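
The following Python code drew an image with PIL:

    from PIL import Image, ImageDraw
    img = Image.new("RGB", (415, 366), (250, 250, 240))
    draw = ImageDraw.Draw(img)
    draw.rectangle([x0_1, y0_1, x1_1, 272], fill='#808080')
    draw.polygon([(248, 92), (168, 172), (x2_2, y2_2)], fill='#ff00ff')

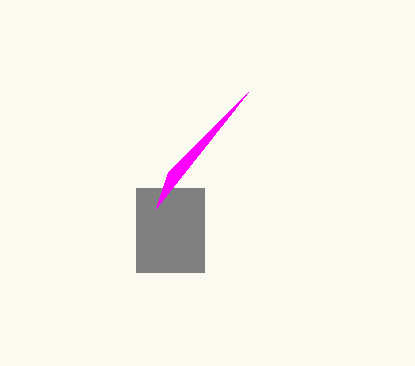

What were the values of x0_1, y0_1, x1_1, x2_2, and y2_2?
x0_1 = 136, y0_1 = 188, x1_1 = 204, x2_2 = 156, y2_2 = 208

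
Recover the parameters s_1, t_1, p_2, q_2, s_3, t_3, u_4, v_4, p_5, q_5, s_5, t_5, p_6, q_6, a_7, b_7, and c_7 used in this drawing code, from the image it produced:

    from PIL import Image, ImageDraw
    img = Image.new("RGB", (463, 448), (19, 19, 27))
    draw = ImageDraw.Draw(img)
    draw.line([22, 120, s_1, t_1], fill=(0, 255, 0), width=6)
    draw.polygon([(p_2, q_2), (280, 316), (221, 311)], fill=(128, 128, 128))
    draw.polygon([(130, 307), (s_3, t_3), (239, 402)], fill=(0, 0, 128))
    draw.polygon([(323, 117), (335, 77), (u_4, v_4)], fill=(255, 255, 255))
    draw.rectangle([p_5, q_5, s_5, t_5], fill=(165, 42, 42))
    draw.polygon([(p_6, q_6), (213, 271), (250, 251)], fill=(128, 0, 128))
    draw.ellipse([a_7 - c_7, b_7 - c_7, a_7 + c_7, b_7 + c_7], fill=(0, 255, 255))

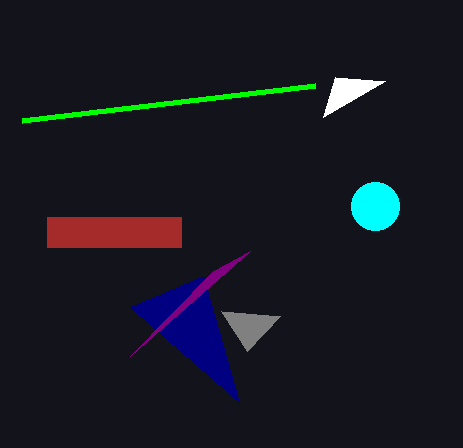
s_1 = 315, t_1 = 85, p_2 = 247, q_2 = 351, s_3 = 203, t_3 = 276, u_4 = 385, v_4 = 81, p_5 = 47, q_5 = 217, s_5 = 181, t_5 = 247, p_6 = 130, q_6 = 356, a_7 = 375, b_7 = 206, c_7 = 24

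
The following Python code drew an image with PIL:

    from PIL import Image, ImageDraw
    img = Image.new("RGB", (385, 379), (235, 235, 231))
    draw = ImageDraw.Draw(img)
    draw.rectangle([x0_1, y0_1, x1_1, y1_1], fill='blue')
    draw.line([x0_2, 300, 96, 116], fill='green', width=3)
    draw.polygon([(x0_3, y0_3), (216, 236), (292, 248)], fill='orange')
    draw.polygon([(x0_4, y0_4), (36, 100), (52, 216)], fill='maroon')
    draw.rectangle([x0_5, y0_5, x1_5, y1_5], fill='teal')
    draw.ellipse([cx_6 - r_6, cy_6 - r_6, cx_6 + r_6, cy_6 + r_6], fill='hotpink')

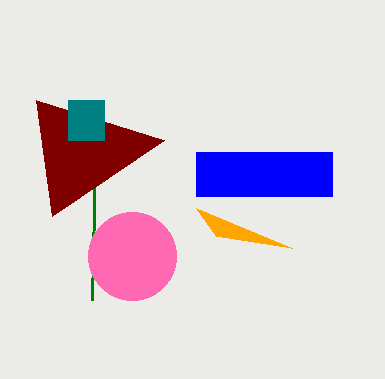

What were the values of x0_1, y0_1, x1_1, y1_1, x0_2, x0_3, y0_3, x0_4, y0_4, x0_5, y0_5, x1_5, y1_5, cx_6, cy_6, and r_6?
x0_1 = 196, y0_1 = 152, x1_1 = 332, y1_1 = 196, x0_2 = 92, x0_3 = 196, y0_3 = 208, x0_4 = 164, y0_4 = 140, x0_5 = 68, y0_5 = 100, x1_5 = 104, y1_5 = 140, cx_6 = 132, cy_6 = 256, r_6 = 44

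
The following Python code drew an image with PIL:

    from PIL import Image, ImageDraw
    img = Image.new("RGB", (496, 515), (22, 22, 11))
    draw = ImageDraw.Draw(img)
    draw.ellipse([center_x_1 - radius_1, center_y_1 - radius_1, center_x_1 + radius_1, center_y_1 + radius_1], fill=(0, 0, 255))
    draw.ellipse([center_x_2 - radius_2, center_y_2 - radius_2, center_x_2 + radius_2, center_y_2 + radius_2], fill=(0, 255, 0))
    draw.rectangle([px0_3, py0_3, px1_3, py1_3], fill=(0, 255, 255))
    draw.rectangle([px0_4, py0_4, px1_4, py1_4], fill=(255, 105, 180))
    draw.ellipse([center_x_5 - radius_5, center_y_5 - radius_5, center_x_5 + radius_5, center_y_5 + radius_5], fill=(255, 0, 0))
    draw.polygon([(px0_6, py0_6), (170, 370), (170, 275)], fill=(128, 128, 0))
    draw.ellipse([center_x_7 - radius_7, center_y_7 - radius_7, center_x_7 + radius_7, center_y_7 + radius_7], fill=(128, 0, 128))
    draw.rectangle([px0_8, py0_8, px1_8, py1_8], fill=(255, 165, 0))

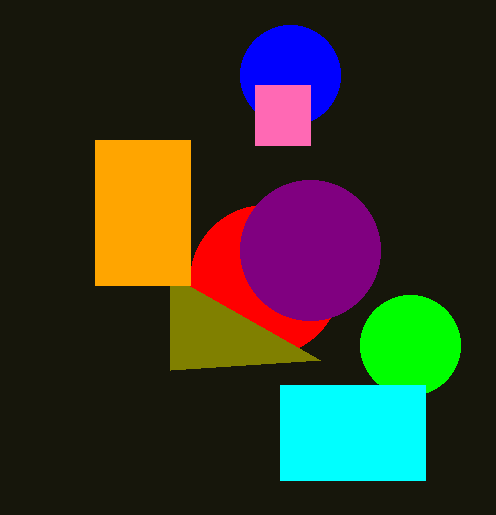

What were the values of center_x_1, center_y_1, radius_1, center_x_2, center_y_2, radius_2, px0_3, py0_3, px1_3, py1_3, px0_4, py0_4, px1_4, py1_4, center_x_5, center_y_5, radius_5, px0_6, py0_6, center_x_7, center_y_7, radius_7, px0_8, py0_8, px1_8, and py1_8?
center_x_1 = 290
center_y_1 = 75
radius_1 = 50
center_x_2 = 410
center_y_2 = 345
radius_2 = 50
px0_3 = 280
py0_3 = 385
px1_3 = 425
py1_3 = 480
px0_4 = 255
py0_4 = 85
px1_4 = 310
py1_4 = 145
center_x_5 = 265
center_y_5 = 280
radius_5 = 75
px0_6 = 320
py0_6 = 360
center_x_7 = 310
center_y_7 = 250
radius_7 = 70
px0_8 = 95
py0_8 = 140
px1_8 = 190
py1_8 = 285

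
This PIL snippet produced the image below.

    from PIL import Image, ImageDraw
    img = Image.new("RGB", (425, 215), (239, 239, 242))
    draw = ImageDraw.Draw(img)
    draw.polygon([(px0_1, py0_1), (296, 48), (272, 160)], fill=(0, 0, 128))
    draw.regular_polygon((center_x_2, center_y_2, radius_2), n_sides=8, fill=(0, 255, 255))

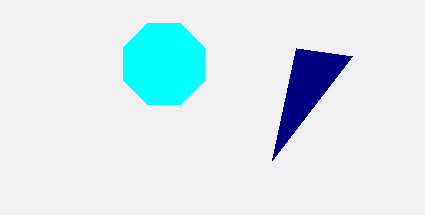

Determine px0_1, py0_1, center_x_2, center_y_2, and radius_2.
px0_1 = 352, py0_1 = 56, center_x_2 = 164, center_y_2 = 64, radius_2 = 44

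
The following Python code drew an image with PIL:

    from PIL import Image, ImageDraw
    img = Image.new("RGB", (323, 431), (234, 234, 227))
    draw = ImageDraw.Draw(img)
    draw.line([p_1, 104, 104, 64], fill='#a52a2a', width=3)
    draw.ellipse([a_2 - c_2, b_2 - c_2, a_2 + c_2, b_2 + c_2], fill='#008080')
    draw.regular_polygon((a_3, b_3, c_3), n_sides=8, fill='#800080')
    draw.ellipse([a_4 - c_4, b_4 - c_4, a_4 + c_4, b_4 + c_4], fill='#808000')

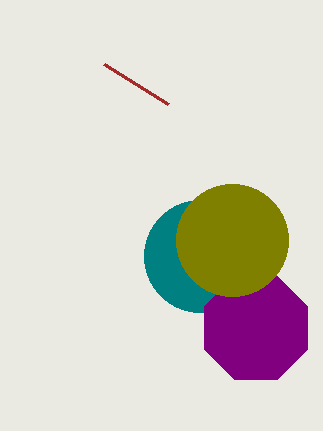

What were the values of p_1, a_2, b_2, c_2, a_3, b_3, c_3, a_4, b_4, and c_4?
p_1 = 168
a_2 = 200
b_2 = 256
c_2 = 56
a_3 = 256
b_3 = 328
c_3 = 56
a_4 = 232
b_4 = 240
c_4 = 56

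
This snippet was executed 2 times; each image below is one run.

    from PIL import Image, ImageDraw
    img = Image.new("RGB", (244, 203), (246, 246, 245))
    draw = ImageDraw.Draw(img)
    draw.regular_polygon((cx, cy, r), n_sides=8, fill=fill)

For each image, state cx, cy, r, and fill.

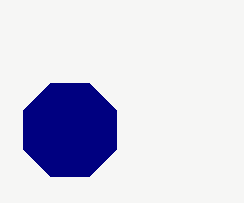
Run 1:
cx = 70
cy = 130
r = 50
fill = 'navy'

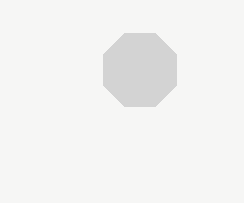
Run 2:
cx = 140, cy = 70, r = 40, fill = 'lightgray'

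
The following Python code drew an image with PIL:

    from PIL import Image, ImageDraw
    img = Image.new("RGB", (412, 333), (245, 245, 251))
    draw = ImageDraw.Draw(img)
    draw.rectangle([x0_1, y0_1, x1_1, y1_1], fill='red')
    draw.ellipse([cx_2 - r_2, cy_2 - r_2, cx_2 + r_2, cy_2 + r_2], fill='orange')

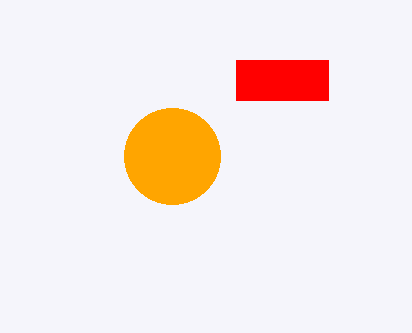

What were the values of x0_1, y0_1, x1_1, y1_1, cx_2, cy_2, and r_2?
x0_1 = 236, y0_1 = 60, x1_1 = 328, y1_1 = 100, cx_2 = 172, cy_2 = 156, r_2 = 48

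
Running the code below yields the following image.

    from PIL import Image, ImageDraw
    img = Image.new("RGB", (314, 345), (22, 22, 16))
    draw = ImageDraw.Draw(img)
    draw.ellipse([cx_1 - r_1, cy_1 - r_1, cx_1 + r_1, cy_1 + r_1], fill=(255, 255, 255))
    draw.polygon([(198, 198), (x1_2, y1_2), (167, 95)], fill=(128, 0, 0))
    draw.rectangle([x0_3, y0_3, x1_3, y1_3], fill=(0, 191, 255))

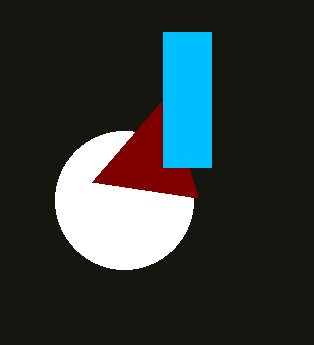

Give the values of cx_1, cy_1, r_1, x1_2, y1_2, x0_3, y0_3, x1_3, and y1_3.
cx_1 = 124; cy_1 = 200; r_1 = 69; x1_2 = 92; y1_2 = 182; x0_3 = 163; y0_3 = 32; x1_3 = 211; y1_3 = 167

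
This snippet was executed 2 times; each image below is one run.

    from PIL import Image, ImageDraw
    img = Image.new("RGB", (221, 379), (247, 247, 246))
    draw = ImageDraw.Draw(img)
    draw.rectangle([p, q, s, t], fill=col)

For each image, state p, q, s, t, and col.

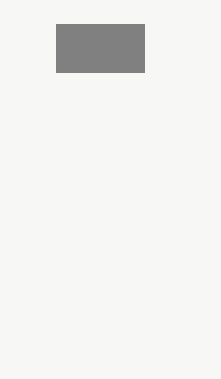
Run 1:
p = 56
q = 24
s = 144
t = 72
col = 'gray'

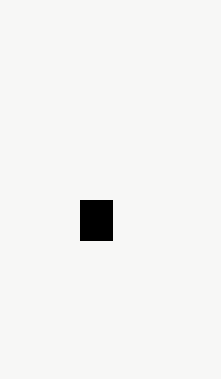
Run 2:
p = 80, q = 200, s = 112, t = 240, col = 'black'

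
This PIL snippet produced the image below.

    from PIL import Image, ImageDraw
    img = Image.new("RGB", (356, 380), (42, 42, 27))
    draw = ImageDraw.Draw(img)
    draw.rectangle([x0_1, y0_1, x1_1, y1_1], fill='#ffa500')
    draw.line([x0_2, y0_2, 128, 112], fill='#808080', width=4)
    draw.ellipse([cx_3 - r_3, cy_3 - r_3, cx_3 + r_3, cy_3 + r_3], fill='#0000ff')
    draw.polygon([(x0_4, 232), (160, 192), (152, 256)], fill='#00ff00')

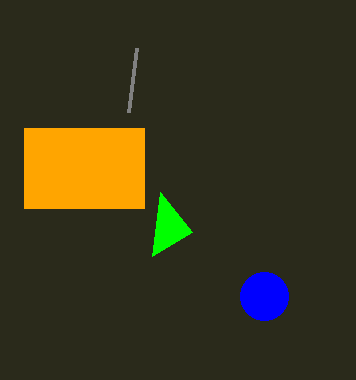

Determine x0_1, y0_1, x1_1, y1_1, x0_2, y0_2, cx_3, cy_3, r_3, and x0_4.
x0_1 = 24
y0_1 = 128
x1_1 = 144
y1_1 = 208
x0_2 = 136
y0_2 = 48
cx_3 = 264
cy_3 = 296
r_3 = 24
x0_4 = 192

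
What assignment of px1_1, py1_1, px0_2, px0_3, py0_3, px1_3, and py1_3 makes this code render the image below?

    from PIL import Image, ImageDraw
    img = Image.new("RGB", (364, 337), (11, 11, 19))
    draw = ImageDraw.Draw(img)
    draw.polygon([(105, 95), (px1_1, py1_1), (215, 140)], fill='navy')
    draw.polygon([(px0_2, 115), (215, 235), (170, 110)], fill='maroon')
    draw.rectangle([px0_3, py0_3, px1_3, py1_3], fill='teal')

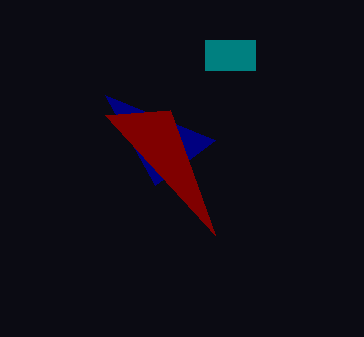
px1_1 = 155; py1_1 = 185; px0_2 = 105; px0_3 = 205; py0_3 = 40; px1_3 = 255; py1_3 = 70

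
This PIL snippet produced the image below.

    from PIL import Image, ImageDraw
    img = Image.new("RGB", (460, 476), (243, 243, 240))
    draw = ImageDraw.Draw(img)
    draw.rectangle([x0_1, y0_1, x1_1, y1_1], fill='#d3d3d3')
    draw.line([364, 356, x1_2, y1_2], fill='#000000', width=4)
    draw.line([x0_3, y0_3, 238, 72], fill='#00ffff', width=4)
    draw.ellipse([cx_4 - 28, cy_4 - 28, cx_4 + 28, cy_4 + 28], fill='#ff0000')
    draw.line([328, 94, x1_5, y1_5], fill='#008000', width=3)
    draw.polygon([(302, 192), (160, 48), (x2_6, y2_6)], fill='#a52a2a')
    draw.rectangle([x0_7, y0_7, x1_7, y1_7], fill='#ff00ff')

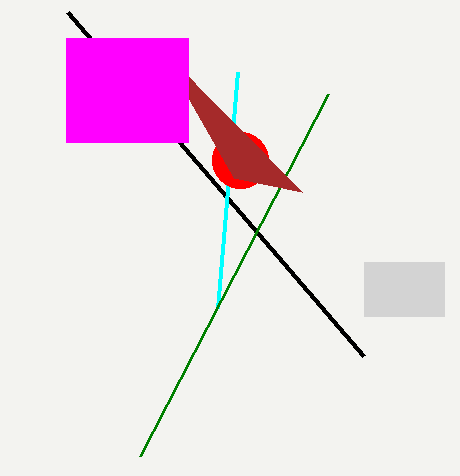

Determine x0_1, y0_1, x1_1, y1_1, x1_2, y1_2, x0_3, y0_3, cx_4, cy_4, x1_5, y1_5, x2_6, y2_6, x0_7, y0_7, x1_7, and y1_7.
x0_1 = 364, y0_1 = 262, x1_1 = 444, y1_1 = 316, x1_2 = 68, y1_2 = 12, x0_3 = 218, y0_3 = 308, cx_4 = 240, cy_4 = 160, x1_5 = 140, y1_5 = 456, x2_6 = 234, y2_6 = 178, x0_7 = 66, y0_7 = 38, x1_7 = 188, y1_7 = 142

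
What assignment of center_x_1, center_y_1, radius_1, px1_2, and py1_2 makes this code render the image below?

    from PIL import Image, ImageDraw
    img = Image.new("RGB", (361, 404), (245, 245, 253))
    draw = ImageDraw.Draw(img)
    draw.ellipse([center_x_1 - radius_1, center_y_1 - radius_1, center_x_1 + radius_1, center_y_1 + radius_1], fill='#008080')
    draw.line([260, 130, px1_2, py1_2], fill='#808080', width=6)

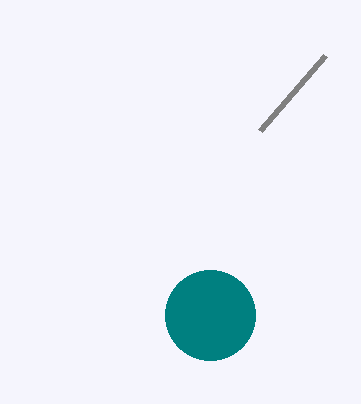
center_x_1 = 210; center_y_1 = 315; radius_1 = 45; px1_2 = 325; py1_2 = 55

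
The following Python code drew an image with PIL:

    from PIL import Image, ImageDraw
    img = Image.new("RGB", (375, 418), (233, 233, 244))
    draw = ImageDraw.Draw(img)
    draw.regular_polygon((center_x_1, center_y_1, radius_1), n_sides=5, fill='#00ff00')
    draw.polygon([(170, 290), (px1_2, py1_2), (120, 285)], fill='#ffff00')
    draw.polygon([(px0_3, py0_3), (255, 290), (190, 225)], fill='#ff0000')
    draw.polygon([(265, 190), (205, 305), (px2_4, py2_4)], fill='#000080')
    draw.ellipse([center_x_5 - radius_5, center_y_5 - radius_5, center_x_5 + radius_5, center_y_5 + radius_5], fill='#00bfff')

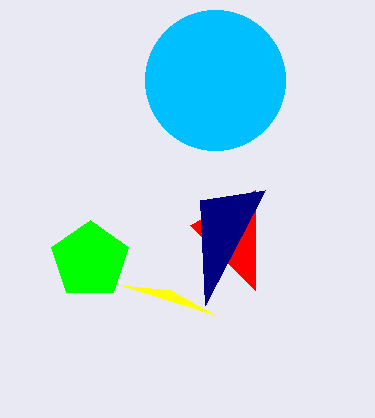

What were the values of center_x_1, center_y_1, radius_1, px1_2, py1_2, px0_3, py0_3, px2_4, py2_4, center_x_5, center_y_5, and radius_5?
center_x_1 = 90
center_y_1 = 260
radius_1 = 40
px1_2 = 215
py1_2 = 315
px0_3 = 255
py0_3 = 190
px2_4 = 200
py2_4 = 200
center_x_5 = 215
center_y_5 = 80
radius_5 = 70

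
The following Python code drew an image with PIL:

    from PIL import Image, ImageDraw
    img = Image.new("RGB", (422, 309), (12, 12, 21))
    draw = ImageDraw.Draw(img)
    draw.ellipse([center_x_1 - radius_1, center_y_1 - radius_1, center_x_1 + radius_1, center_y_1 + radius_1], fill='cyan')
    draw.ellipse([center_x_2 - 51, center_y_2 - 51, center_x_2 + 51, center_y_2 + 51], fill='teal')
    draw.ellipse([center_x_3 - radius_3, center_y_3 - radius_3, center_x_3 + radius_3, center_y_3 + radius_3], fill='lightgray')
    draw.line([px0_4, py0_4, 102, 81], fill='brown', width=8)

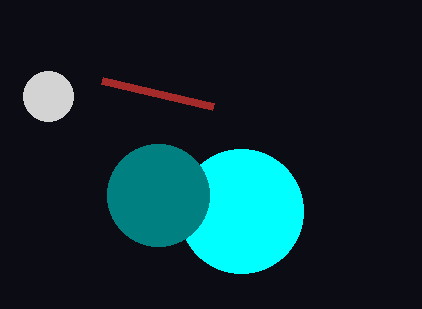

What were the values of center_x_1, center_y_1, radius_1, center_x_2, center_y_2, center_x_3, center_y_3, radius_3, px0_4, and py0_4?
center_x_1 = 241, center_y_1 = 211, radius_1 = 62, center_x_2 = 158, center_y_2 = 195, center_x_3 = 48, center_y_3 = 96, radius_3 = 25, px0_4 = 213, py0_4 = 107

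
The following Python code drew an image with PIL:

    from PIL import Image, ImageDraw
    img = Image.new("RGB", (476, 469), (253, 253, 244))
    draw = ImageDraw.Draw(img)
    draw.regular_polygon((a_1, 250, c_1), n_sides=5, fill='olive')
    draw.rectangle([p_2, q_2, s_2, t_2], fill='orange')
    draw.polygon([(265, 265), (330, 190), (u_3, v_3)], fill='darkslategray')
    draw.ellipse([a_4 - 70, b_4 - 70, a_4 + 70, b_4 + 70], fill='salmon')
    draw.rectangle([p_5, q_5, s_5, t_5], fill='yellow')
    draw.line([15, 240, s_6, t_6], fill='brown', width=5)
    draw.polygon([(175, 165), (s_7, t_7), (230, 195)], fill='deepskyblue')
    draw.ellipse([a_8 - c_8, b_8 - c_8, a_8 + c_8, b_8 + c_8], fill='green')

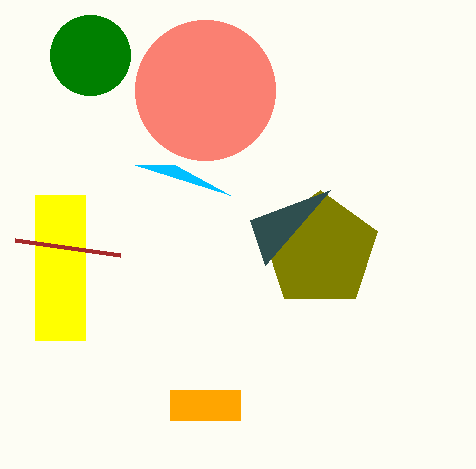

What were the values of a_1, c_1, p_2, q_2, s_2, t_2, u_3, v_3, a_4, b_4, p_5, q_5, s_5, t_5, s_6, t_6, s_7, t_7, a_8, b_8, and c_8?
a_1 = 320, c_1 = 60, p_2 = 170, q_2 = 390, s_2 = 240, t_2 = 420, u_3 = 250, v_3 = 220, a_4 = 205, b_4 = 90, p_5 = 35, q_5 = 195, s_5 = 85, t_5 = 340, s_6 = 120, t_6 = 255, s_7 = 135, t_7 = 165, a_8 = 90, b_8 = 55, c_8 = 40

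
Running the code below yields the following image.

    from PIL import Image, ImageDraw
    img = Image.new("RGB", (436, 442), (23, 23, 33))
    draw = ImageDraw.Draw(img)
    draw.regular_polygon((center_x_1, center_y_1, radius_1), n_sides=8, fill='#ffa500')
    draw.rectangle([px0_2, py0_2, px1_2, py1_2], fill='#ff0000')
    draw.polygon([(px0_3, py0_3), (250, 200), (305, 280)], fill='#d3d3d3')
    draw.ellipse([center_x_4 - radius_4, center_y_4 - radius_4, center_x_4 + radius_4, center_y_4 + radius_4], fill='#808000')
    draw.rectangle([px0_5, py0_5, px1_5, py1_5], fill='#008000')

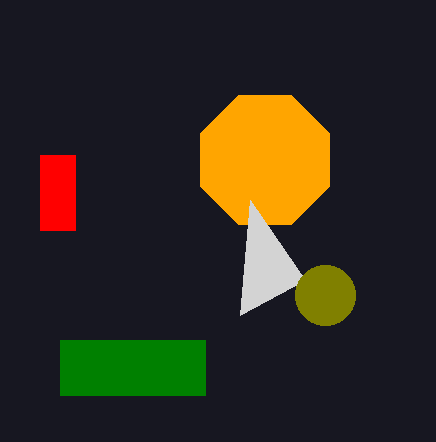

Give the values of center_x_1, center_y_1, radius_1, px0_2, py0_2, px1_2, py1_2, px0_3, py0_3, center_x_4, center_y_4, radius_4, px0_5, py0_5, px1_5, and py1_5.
center_x_1 = 265
center_y_1 = 160
radius_1 = 70
px0_2 = 40
py0_2 = 155
px1_2 = 75
py1_2 = 230
px0_3 = 240
py0_3 = 315
center_x_4 = 325
center_y_4 = 295
radius_4 = 30
px0_5 = 60
py0_5 = 340
px1_5 = 205
py1_5 = 395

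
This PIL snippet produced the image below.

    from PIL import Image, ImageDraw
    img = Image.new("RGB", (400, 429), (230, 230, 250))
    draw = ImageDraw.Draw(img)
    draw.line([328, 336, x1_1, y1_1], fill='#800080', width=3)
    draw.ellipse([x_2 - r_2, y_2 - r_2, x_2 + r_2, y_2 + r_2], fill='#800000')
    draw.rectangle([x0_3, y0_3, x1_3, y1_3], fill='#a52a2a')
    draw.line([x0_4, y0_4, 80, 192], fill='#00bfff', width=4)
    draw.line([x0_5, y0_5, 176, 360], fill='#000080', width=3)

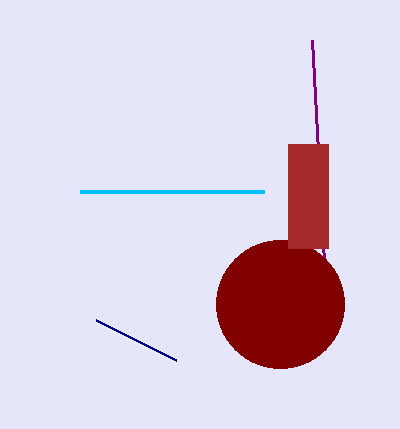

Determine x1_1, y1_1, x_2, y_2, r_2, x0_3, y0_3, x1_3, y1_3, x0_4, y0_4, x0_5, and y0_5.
x1_1 = 312
y1_1 = 40
x_2 = 280
y_2 = 304
r_2 = 64
x0_3 = 288
y0_3 = 144
x1_3 = 328
y1_3 = 248
x0_4 = 264
y0_4 = 192
x0_5 = 96
y0_5 = 320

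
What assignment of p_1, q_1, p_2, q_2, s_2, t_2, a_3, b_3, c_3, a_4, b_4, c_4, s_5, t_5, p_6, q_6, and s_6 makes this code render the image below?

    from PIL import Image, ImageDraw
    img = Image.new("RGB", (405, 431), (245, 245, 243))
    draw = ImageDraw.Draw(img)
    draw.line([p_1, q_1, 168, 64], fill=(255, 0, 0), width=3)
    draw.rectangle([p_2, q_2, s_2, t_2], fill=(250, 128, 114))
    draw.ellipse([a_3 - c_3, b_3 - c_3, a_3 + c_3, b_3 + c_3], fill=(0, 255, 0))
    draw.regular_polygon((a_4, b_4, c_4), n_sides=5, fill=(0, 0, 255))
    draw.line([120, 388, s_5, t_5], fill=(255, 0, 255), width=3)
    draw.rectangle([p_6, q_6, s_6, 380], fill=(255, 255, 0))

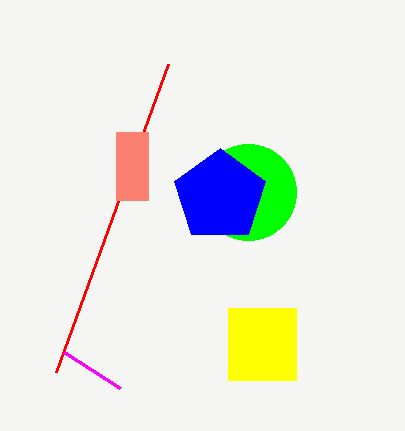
p_1 = 56
q_1 = 372
p_2 = 116
q_2 = 132
s_2 = 148
t_2 = 200
a_3 = 248
b_3 = 192
c_3 = 48
a_4 = 220
b_4 = 196
c_4 = 48
s_5 = 64
t_5 = 352
p_6 = 228
q_6 = 308
s_6 = 296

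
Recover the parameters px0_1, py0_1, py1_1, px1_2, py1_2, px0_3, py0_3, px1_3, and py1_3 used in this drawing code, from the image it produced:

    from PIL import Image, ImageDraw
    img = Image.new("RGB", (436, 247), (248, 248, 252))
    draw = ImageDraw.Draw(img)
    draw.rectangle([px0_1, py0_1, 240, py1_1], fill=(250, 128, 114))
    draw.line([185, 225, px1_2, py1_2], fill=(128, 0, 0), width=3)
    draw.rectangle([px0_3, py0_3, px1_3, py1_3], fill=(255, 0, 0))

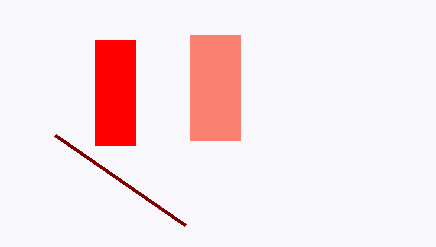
px0_1 = 190, py0_1 = 35, py1_1 = 140, px1_2 = 55, py1_2 = 135, px0_3 = 95, py0_3 = 40, px1_3 = 135, py1_3 = 145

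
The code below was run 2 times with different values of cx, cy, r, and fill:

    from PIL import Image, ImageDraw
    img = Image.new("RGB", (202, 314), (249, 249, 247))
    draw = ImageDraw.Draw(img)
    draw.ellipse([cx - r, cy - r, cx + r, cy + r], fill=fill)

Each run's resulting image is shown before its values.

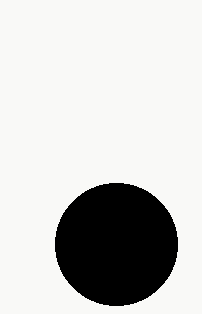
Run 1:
cx = 116, cy = 244, r = 61, fill = 'black'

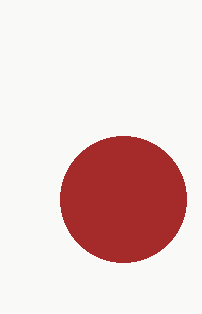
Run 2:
cx = 123
cy = 199
r = 63
fill = 'brown'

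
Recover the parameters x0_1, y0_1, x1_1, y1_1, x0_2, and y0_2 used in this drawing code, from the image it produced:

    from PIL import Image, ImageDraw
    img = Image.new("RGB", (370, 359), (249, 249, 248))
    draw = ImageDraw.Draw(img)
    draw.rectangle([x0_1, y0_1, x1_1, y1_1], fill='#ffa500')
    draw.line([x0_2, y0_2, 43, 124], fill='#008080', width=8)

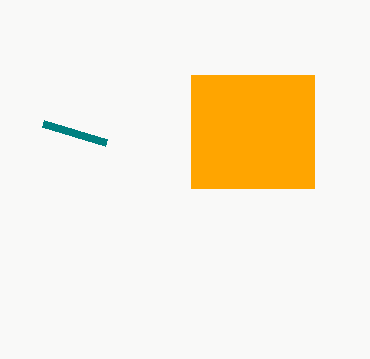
x0_1 = 191
y0_1 = 75
x1_1 = 314
y1_1 = 188
x0_2 = 106
y0_2 = 143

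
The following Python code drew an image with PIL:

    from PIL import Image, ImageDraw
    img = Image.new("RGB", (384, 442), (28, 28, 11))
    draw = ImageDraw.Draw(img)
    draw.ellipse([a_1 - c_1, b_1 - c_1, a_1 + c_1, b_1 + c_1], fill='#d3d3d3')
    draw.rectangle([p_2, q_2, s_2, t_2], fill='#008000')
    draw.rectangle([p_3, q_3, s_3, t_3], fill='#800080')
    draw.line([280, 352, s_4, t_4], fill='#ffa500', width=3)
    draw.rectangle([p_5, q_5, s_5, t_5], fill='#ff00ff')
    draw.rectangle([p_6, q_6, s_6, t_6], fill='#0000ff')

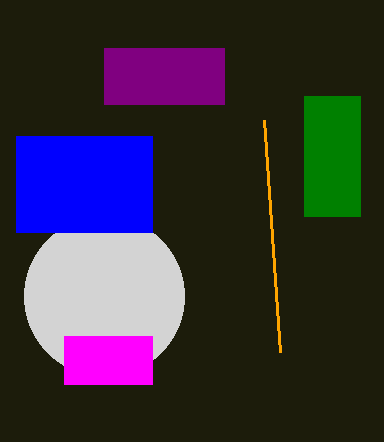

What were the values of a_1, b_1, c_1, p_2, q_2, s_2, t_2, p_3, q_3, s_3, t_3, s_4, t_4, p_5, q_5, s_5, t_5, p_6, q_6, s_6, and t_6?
a_1 = 104
b_1 = 296
c_1 = 80
p_2 = 304
q_2 = 96
s_2 = 360
t_2 = 216
p_3 = 104
q_3 = 48
s_3 = 224
t_3 = 104
s_4 = 264
t_4 = 120
p_5 = 64
q_5 = 336
s_5 = 152
t_5 = 384
p_6 = 16
q_6 = 136
s_6 = 152
t_6 = 232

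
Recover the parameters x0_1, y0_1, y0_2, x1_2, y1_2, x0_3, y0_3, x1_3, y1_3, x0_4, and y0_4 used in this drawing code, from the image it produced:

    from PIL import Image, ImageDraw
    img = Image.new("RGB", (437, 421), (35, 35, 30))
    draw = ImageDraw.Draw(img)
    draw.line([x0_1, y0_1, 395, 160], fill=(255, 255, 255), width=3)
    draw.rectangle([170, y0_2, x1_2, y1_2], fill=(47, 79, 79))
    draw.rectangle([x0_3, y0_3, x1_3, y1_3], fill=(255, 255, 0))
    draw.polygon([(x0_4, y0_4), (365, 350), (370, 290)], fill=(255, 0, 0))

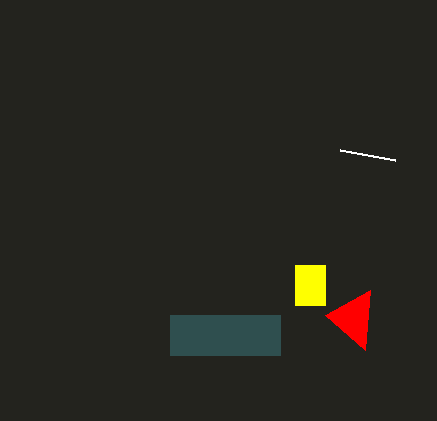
x0_1 = 340, y0_1 = 150, y0_2 = 315, x1_2 = 280, y1_2 = 355, x0_3 = 295, y0_3 = 265, x1_3 = 325, y1_3 = 305, x0_4 = 325, y0_4 = 315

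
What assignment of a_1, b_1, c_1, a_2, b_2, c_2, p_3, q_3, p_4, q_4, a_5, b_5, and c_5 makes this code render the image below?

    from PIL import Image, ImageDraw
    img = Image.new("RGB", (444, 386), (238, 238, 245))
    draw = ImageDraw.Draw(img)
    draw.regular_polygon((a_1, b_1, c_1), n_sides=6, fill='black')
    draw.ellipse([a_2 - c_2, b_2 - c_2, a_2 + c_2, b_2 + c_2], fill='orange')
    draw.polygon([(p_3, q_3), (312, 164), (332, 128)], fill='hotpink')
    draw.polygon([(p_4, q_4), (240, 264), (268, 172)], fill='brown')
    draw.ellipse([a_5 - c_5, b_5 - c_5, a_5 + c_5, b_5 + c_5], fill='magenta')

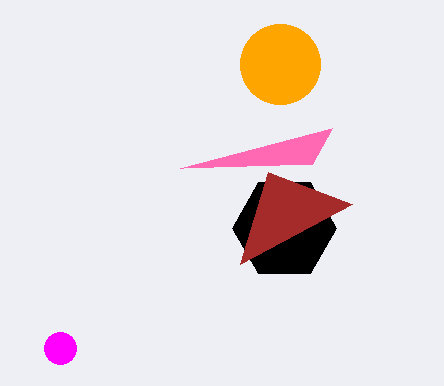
a_1 = 284
b_1 = 228
c_1 = 52
a_2 = 280
b_2 = 64
c_2 = 40
p_3 = 180
q_3 = 168
p_4 = 352
q_4 = 204
a_5 = 60
b_5 = 348
c_5 = 16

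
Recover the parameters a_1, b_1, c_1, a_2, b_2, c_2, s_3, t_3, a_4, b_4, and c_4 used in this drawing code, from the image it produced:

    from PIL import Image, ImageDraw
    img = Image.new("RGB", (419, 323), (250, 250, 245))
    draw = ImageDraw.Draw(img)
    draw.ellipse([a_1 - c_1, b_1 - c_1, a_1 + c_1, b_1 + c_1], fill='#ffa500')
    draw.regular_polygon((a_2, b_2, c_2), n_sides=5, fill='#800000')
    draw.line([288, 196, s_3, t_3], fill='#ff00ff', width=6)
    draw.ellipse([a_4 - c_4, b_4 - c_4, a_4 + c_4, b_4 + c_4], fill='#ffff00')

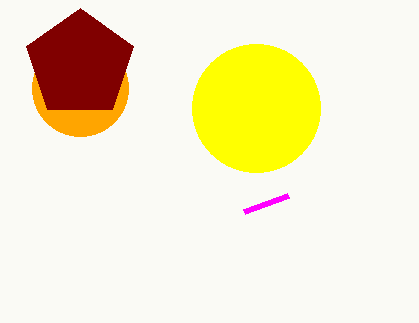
a_1 = 80, b_1 = 88, c_1 = 48, a_2 = 80, b_2 = 64, c_2 = 56, s_3 = 244, t_3 = 212, a_4 = 256, b_4 = 108, c_4 = 64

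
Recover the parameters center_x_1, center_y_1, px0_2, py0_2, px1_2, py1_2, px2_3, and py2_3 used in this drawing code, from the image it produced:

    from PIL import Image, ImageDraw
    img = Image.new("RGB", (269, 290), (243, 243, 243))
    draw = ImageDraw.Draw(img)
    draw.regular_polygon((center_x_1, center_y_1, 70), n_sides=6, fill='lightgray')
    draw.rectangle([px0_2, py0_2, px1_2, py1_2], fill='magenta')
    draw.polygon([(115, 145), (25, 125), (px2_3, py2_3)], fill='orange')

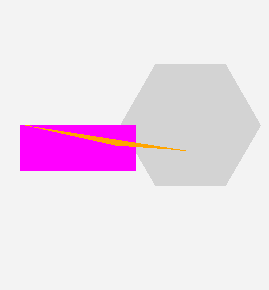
center_x_1 = 190; center_y_1 = 125; px0_2 = 20; py0_2 = 125; px1_2 = 135; py1_2 = 170; px2_3 = 185; py2_3 = 150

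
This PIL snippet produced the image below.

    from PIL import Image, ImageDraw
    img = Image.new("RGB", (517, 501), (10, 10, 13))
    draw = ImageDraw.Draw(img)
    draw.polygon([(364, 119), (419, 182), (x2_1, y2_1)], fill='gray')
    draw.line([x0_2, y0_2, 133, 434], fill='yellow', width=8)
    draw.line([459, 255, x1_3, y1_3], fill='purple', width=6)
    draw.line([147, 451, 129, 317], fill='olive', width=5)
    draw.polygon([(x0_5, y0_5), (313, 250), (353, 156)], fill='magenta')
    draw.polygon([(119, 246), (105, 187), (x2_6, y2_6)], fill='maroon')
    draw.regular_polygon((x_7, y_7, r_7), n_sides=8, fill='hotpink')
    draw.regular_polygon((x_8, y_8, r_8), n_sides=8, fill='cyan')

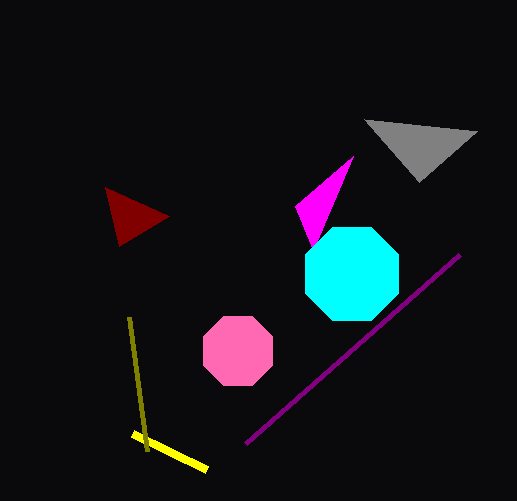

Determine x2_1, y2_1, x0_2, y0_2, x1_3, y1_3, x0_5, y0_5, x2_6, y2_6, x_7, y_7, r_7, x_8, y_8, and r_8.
x2_1 = 477, y2_1 = 131, x0_2 = 207, y0_2 = 470, x1_3 = 245, y1_3 = 444, x0_5 = 295, y0_5 = 206, x2_6 = 169, y2_6 = 216, x_7 = 238, y_7 = 351, r_7 = 37, x_8 = 352, y_8 = 274, r_8 = 50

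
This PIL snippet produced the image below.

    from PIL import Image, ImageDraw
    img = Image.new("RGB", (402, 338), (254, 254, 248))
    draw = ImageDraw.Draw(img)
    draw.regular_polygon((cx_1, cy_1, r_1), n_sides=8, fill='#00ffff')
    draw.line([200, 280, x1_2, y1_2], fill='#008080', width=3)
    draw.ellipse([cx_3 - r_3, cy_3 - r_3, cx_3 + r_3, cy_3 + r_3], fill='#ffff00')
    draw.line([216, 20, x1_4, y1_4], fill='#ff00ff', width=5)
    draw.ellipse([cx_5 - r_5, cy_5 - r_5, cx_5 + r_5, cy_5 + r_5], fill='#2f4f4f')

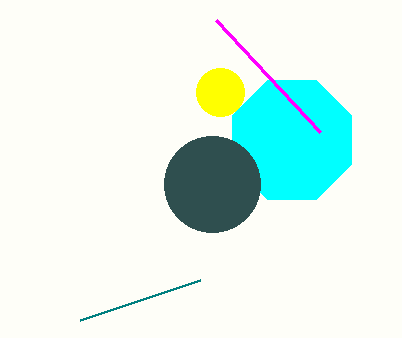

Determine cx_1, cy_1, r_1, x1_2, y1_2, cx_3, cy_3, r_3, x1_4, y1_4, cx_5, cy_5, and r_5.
cx_1 = 292
cy_1 = 140
r_1 = 64
x1_2 = 80
y1_2 = 320
cx_3 = 220
cy_3 = 92
r_3 = 24
x1_4 = 320
y1_4 = 132
cx_5 = 212
cy_5 = 184
r_5 = 48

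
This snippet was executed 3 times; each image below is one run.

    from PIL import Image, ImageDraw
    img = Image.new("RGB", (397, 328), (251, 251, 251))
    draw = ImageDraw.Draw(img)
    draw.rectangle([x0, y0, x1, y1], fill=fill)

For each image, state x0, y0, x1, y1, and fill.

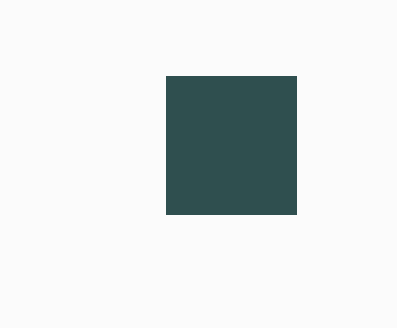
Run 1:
x0 = 166; y0 = 76; x1 = 296; y1 = 214; fill = 'darkslategray'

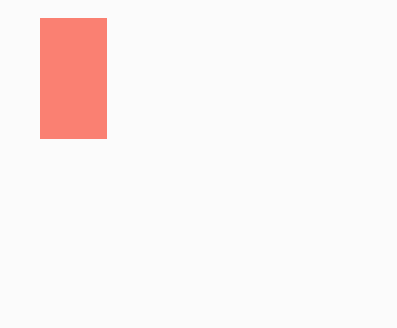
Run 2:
x0 = 40
y0 = 18
x1 = 106
y1 = 138
fill = 'salmon'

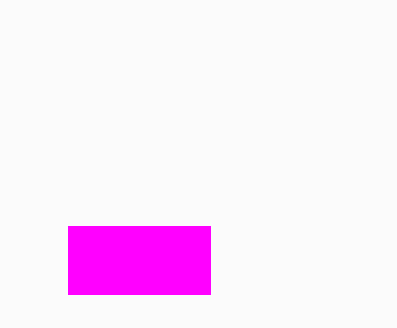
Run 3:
x0 = 68
y0 = 226
x1 = 210
y1 = 294
fill = 'magenta'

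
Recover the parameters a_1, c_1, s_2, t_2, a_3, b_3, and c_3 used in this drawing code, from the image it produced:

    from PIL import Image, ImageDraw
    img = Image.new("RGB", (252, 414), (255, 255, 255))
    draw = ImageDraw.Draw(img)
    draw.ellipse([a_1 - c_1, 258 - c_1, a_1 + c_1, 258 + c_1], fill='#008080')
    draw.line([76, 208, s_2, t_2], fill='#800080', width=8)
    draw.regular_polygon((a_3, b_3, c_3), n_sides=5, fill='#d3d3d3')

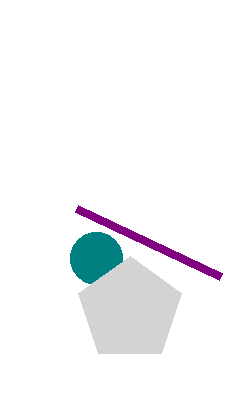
a_1 = 96
c_1 = 26
s_2 = 220
t_2 = 276
a_3 = 130
b_3 = 310
c_3 = 54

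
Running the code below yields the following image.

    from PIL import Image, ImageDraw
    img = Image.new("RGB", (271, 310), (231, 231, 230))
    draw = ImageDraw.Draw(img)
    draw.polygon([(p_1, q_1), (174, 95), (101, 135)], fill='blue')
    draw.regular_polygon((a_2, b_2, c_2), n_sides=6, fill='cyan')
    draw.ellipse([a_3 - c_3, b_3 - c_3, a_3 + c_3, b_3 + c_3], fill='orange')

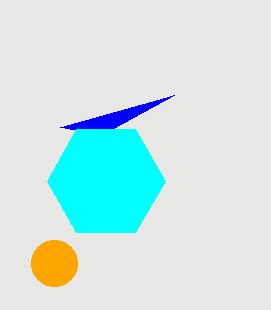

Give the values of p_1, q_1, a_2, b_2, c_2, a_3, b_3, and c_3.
p_1 = 60, q_1 = 127, a_2 = 106, b_2 = 181, c_2 = 59, a_3 = 54, b_3 = 263, c_3 = 23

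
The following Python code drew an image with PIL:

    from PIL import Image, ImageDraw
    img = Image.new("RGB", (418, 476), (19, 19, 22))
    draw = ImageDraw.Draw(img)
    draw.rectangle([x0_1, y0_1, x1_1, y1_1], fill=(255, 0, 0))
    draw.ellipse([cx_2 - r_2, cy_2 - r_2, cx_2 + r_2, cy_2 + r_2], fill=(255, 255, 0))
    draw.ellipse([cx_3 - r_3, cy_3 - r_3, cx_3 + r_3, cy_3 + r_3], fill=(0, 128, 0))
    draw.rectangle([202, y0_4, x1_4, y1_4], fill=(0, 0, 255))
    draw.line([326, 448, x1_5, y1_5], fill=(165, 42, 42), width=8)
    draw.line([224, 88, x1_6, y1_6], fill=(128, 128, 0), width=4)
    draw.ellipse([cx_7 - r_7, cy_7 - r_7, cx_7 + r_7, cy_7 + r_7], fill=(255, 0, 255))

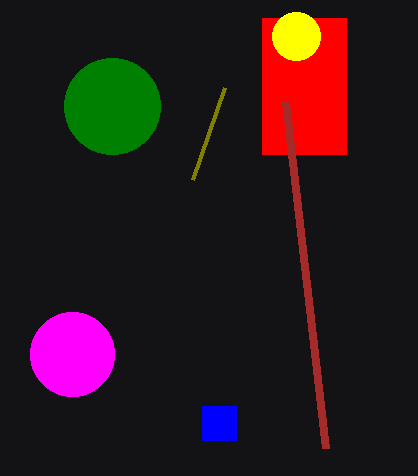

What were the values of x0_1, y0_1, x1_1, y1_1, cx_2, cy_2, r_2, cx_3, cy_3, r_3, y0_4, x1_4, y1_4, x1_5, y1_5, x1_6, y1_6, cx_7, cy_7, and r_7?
x0_1 = 262, y0_1 = 18, x1_1 = 346, y1_1 = 154, cx_2 = 296, cy_2 = 36, r_2 = 24, cx_3 = 112, cy_3 = 106, r_3 = 48, y0_4 = 406, x1_4 = 236, y1_4 = 440, x1_5 = 286, y1_5 = 102, x1_6 = 192, y1_6 = 180, cx_7 = 72, cy_7 = 354, r_7 = 42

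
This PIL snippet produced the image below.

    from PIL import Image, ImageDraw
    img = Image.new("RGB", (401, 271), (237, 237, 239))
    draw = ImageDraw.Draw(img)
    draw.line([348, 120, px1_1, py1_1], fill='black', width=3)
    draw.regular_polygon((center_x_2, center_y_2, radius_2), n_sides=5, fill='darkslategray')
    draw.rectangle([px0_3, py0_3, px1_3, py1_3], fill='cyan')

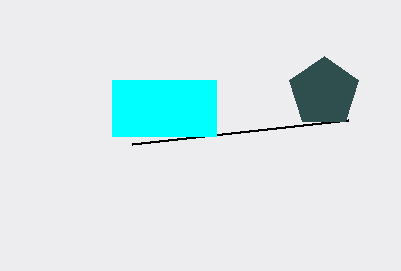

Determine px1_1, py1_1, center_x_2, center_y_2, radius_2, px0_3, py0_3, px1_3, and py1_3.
px1_1 = 132
py1_1 = 144
center_x_2 = 324
center_y_2 = 92
radius_2 = 36
px0_3 = 112
py0_3 = 80
px1_3 = 216
py1_3 = 136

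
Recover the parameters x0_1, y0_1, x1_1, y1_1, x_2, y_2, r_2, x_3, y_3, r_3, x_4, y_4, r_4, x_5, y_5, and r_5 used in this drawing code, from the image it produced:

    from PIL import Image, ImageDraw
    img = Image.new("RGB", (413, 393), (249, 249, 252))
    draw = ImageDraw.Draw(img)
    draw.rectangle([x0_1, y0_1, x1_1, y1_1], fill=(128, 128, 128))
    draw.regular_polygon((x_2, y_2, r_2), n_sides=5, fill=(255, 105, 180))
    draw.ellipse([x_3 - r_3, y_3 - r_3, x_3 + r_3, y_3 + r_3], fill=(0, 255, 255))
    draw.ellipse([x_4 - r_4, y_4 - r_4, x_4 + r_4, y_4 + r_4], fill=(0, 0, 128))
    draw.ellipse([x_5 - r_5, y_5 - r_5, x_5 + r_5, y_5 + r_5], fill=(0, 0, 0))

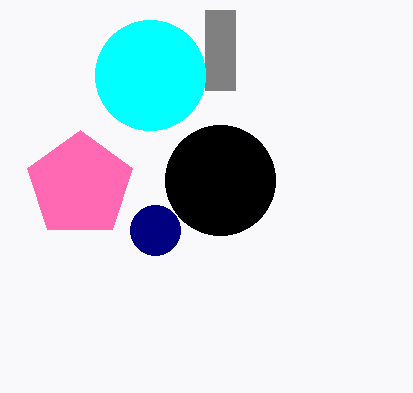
x0_1 = 205
y0_1 = 10
x1_1 = 235
y1_1 = 90
x_2 = 80
y_2 = 185
r_2 = 55
x_3 = 150
y_3 = 75
r_3 = 55
x_4 = 155
y_4 = 230
r_4 = 25
x_5 = 220
y_5 = 180
r_5 = 55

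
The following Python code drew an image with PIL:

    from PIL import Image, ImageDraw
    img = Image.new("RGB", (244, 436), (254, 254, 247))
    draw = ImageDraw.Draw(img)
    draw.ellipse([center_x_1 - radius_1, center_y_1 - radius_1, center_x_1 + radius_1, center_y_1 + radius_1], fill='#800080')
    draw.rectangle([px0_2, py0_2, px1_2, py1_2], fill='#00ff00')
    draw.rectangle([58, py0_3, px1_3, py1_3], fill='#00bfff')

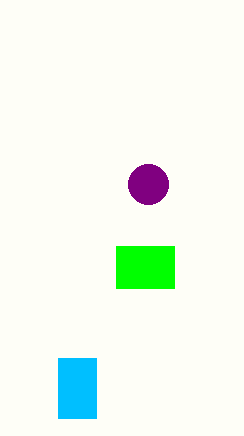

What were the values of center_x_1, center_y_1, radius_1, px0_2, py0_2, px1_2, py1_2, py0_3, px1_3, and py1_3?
center_x_1 = 148
center_y_1 = 184
radius_1 = 20
px0_2 = 116
py0_2 = 246
px1_2 = 174
py1_2 = 288
py0_3 = 358
px1_3 = 96
py1_3 = 418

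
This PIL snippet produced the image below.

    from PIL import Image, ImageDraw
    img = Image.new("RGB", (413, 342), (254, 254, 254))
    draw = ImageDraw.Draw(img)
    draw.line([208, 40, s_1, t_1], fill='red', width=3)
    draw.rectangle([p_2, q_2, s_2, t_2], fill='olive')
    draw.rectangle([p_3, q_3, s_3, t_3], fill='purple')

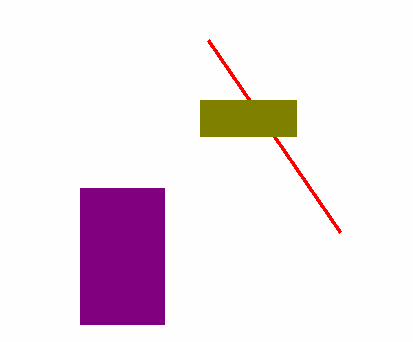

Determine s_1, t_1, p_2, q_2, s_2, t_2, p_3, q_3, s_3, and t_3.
s_1 = 340, t_1 = 232, p_2 = 200, q_2 = 100, s_2 = 296, t_2 = 136, p_3 = 80, q_3 = 188, s_3 = 164, t_3 = 324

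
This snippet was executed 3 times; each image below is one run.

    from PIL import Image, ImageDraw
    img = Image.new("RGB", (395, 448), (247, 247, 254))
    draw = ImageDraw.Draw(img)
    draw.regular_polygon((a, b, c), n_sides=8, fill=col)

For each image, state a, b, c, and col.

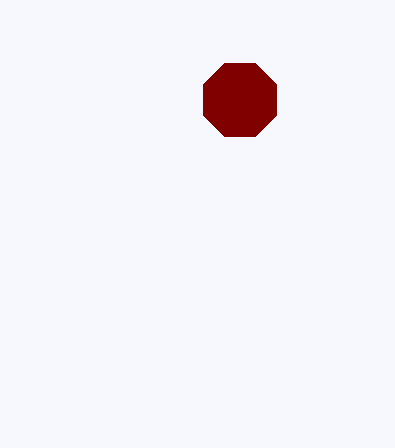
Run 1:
a = 240; b = 100; c = 40; col = 'maroon'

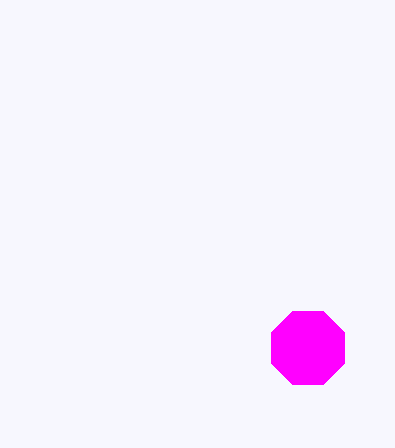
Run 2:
a = 308, b = 348, c = 40, col = 'magenta'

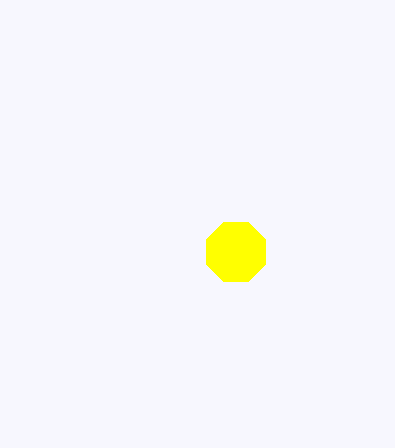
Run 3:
a = 236
b = 252
c = 32
col = 'yellow'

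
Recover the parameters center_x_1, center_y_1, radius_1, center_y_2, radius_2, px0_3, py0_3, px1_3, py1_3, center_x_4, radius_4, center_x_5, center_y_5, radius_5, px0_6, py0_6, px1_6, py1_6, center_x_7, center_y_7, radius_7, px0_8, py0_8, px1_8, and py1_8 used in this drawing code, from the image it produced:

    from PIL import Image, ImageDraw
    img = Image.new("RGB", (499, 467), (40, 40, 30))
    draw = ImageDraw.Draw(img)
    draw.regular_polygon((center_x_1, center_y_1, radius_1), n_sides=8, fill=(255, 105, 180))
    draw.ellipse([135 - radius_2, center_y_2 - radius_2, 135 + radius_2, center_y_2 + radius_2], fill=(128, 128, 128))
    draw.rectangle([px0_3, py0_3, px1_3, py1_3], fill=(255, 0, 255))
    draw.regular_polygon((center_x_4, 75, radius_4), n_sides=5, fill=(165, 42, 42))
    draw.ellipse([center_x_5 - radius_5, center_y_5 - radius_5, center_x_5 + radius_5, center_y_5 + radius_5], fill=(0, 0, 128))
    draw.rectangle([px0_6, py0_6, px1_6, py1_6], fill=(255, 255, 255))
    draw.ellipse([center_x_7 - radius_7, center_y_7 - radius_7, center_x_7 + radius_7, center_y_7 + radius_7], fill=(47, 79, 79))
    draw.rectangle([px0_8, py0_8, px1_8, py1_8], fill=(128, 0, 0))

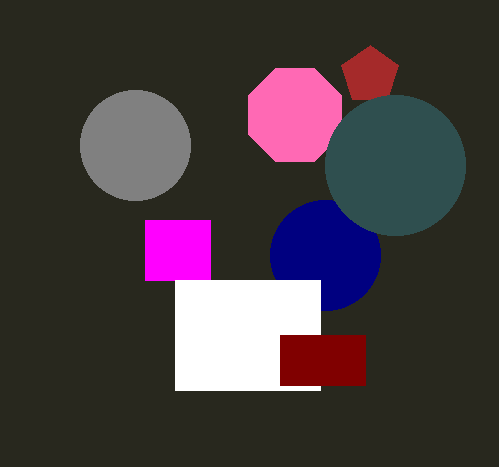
center_x_1 = 295
center_y_1 = 115
radius_1 = 50
center_y_2 = 145
radius_2 = 55
px0_3 = 145
py0_3 = 220
px1_3 = 210
py1_3 = 280
center_x_4 = 370
radius_4 = 30
center_x_5 = 325
center_y_5 = 255
radius_5 = 55
px0_6 = 175
py0_6 = 280
px1_6 = 320
py1_6 = 390
center_x_7 = 395
center_y_7 = 165
radius_7 = 70
px0_8 = 280
py0_8 = 335
px1_8 = 365
py1_8 = 385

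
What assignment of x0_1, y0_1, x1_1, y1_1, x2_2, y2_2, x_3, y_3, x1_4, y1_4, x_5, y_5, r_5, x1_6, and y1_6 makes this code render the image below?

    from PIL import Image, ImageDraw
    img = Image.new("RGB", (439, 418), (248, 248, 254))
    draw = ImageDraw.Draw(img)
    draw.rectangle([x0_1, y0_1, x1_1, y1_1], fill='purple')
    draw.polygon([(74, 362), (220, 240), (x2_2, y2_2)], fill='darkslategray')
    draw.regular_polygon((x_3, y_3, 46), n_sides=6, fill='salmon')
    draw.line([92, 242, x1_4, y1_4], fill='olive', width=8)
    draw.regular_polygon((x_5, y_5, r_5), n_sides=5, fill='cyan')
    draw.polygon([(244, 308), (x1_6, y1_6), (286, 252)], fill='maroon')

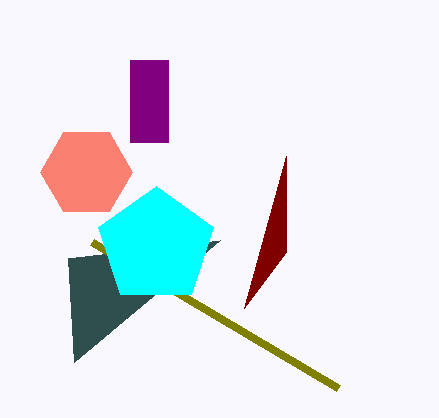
x0_1 = 130, y0_1 = 60, x1_1 = 168, y1_1 = 142, x2_2 = 68, y2_2 = 258, x_3 = 86, y_3 = 172, x1_4 = 338, y1_4 = 388, x_5 = 156, y_5 = 246, r_5 = 60, x1_6 = 286, y1_6 = 156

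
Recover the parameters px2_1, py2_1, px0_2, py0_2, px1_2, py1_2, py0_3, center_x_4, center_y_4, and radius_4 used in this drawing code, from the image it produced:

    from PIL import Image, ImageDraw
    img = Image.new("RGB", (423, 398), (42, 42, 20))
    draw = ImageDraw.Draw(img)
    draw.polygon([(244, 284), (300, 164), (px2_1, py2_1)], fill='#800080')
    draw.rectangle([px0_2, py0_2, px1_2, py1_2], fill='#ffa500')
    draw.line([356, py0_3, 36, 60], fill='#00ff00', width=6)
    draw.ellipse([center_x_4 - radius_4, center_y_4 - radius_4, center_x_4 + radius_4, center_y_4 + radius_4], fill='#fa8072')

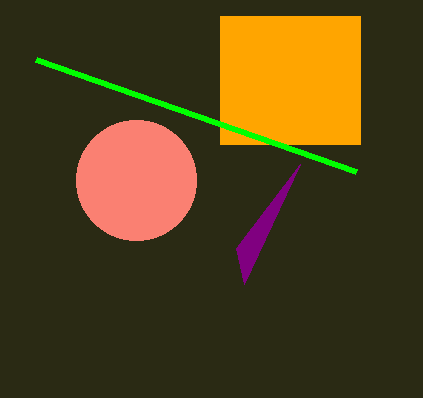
px2_1 = 236, py2_1 = 248, px0_2 = 220, py0_2 = 16, px1_2 = 360, py1_2 = 144, py0_3 = 172, center_x_4 = 136, center_y_4 = 180, radius_4 = 60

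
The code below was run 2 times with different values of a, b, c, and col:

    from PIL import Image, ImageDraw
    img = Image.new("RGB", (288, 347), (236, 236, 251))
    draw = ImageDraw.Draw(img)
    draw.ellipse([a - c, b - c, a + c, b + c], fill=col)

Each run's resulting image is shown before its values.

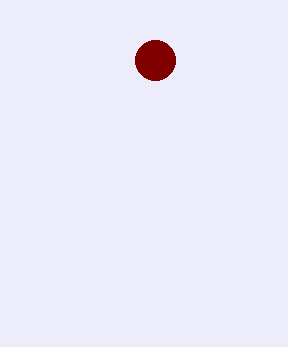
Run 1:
a = 155, b = 60, c = 20, col = 'maroon'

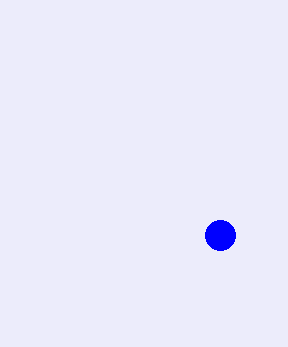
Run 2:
a = 220, b = 235, c = 15, col = 'blue'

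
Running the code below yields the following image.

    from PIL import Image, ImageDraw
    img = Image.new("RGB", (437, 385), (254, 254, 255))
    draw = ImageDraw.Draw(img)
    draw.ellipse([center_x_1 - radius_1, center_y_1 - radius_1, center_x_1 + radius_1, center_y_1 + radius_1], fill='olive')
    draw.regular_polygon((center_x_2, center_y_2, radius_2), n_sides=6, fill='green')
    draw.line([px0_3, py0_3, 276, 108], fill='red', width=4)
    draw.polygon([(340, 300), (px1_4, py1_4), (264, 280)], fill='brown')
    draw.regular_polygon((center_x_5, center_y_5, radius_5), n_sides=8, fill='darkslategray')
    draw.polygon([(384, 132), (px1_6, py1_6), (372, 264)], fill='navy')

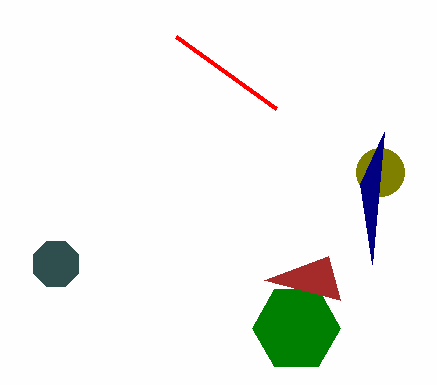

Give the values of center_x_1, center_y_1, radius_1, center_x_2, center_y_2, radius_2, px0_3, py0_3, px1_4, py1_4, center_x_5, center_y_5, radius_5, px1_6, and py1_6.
center_x_1 = 380; center_y_1 = 172; radius_1 = 24; center_x_2 = 296; center_y_2 = 328; radius_2 = 44; px0_3 = 176; py0_3 = 36; px1_4 = 328; py1_4 = 256; center_x_5 = 56; center_y_5 = 264; radius_5 = 24; px1_6 = 360; py1_6 = 184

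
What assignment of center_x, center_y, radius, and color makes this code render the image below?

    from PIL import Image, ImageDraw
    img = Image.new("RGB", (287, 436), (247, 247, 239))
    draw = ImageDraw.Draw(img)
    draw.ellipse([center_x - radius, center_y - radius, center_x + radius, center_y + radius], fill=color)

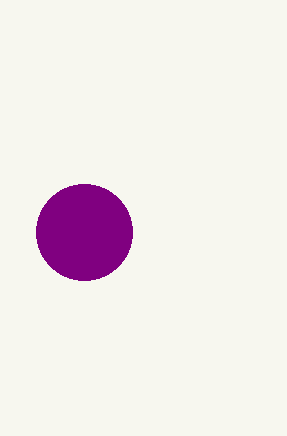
center_x = 84, center_y = 232, radius = 48, color = 'purple'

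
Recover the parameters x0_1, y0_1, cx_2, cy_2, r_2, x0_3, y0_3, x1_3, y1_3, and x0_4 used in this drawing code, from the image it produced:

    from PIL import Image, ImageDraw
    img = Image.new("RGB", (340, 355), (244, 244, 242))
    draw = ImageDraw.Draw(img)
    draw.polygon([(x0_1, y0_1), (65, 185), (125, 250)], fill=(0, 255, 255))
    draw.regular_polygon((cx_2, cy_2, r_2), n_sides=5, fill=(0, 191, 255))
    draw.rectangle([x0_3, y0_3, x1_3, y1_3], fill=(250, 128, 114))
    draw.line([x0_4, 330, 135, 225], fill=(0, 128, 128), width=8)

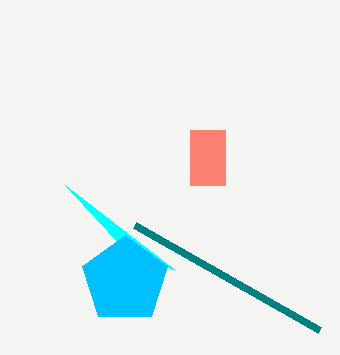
x0_1 = 175, y0_1 = 270, cx_2 = 125, cy_2 = 280, r_2 = 45, x0_3 = 190, y0_3 = 130, x1_3 = 225, y1_3 = 185, x0_4 = 320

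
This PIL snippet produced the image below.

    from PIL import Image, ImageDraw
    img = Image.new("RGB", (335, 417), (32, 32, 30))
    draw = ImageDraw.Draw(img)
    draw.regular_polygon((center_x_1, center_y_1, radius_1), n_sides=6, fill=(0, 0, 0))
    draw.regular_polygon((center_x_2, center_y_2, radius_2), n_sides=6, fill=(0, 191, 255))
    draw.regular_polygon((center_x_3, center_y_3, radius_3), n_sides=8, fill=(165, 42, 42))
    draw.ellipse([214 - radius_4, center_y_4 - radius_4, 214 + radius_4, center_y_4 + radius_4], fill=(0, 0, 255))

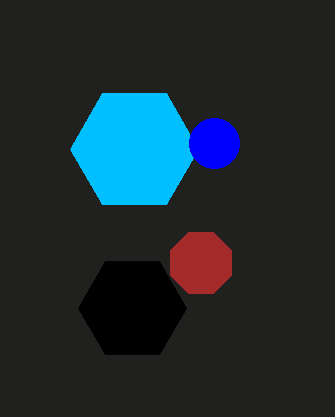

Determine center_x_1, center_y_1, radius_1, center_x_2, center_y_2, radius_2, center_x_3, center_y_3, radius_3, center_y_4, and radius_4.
center_x_1 = 132
center_y_1 = 308
radius_1 = 54
center_x_2 = 134
center_y_2 = 149
radius_2 = 64
center_x_3 = 201
center_y_3 = 263
radius_3 = 33
center_y_4 = 143
radius_4 = 25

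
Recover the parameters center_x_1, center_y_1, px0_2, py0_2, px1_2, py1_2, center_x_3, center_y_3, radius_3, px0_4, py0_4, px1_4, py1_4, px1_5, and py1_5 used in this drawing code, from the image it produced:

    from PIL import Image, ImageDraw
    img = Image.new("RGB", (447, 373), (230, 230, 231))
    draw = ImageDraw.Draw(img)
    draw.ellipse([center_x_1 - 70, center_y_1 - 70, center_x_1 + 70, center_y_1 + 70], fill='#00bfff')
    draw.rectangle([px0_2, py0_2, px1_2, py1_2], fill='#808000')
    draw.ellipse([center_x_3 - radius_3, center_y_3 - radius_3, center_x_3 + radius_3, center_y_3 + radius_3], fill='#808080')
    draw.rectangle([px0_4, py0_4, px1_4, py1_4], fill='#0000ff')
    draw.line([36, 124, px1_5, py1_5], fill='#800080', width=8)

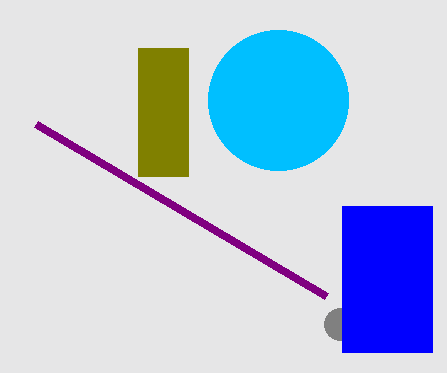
center_x_1 = 278, center_y_1 = 100, px0_2 = 138, py0_2 = 48, px1_2 = 188, py1_2 = 176, center_x_3 = 340, center_y_3 = 324, radius_3 = 16, px0_4 = 342, py0_4 = 206, px1_4 = 432, py1_4 = 352, px1_5 = 326, py1_5 = 296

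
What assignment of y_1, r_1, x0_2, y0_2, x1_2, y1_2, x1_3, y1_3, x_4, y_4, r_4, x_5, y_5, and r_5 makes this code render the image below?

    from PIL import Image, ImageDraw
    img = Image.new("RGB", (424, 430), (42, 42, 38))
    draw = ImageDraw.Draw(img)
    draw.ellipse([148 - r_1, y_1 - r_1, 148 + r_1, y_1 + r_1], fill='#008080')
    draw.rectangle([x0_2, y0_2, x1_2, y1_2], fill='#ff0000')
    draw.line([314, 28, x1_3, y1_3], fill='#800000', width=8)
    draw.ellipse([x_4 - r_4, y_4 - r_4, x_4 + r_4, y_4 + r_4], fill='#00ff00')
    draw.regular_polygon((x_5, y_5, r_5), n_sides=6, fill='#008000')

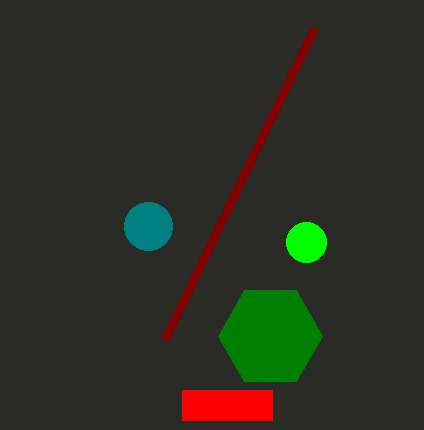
y_1 = 226; r_1 = 24; x0_2 = 182; y0_2 = 390; x1_2 = 272; y1_2 = 420; x1_3 = 164; y1_3 = 340; x_4 = 306; y_4 = 242; r_4 = 20; x_5 = 270; y_5 = 336; r_5 = 52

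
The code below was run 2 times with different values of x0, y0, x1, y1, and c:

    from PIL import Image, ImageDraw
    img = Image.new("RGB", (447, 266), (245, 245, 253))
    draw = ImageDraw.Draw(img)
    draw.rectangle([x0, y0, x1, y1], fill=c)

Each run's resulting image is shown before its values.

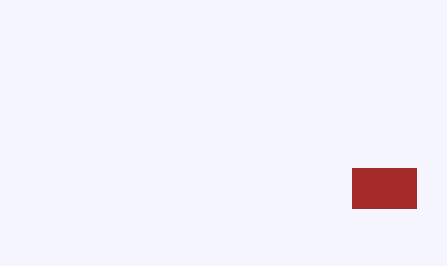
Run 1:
x0 = 352, y0 = 168, x1 = 416, y1 = 208, c = 'brown'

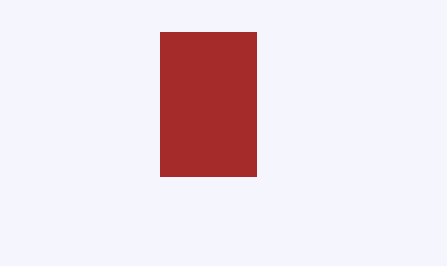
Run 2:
x0 = 160; y0 = 32; x1 = 256; y1 = 176; c = 'brown'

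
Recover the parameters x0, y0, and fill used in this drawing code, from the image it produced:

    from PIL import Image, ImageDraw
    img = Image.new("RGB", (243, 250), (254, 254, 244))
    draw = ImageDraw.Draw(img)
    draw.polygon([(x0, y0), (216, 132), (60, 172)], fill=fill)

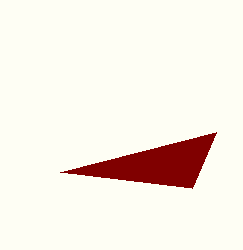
x0 = 192
y0 = 188
fill = 'maroon'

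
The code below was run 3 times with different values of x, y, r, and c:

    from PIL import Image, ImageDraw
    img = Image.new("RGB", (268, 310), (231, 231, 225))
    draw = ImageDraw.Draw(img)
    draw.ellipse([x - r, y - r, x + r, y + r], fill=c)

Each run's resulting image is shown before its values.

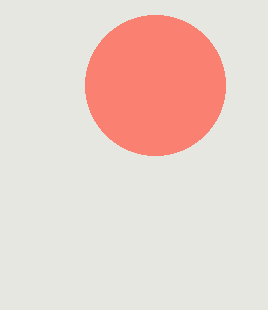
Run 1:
x = 155
y = 85
r = 70
c = 'salmon'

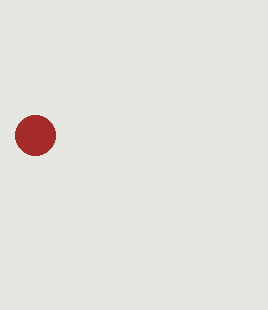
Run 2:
x = 35
y = 135
r = 20
c = 'brown'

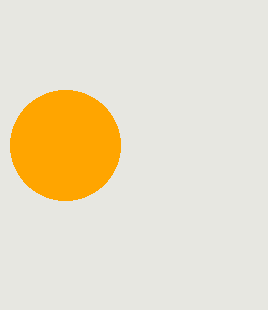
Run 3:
x = 65; y = 145; r = 55; c = 'orange'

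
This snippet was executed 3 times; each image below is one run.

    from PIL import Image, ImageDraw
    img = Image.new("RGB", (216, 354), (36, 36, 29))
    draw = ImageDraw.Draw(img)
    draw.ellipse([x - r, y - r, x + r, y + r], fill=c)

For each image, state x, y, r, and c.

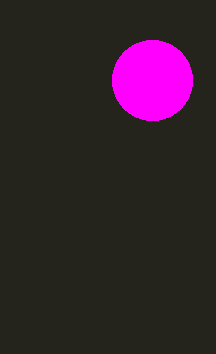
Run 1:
x = 152; y = 80; r = 40; c = 'magenta'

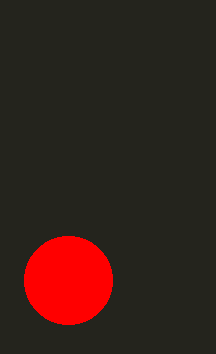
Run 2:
x = 68
y = 280
r = 44
c = 'red'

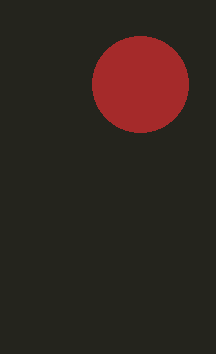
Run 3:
x = 140; y = 84; r = 48; c = 'brown'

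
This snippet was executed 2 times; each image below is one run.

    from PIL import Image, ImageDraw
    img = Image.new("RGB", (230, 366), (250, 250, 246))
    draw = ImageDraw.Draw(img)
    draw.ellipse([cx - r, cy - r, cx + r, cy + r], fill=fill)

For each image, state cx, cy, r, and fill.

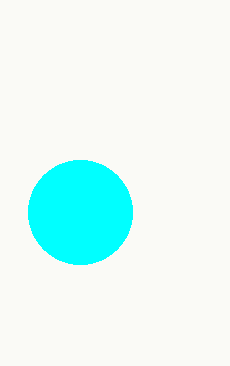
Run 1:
cx = 80; cy = 212; r = 52; fill = 'cyan'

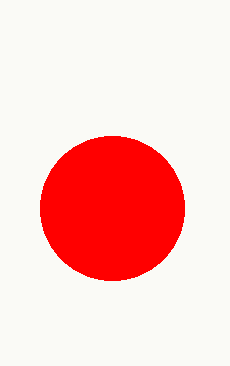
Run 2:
cx = 112; cy = 208; r = 72; fill = 'red'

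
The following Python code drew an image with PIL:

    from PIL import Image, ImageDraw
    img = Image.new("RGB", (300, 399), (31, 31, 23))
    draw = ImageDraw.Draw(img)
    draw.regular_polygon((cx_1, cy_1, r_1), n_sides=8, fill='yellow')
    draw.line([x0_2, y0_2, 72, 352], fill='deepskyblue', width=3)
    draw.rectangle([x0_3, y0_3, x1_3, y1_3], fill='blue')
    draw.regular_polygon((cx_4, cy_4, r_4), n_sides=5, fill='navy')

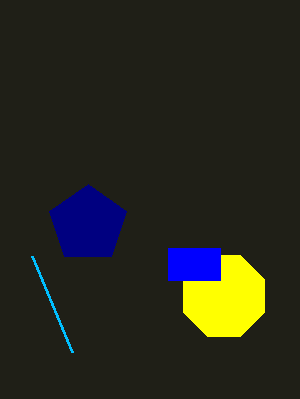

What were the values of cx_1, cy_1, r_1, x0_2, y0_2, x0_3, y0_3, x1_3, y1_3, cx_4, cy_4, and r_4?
cx_1 = 224
cy_1 = 296
r_1 = 44
x0_2 = 32
y0_2 = 256
x0_3 = 168
y0_3 = 248
x1_3 = 220
y1_3 = 280
cx_4 = 88
cy_4 = 224
r_4 = 40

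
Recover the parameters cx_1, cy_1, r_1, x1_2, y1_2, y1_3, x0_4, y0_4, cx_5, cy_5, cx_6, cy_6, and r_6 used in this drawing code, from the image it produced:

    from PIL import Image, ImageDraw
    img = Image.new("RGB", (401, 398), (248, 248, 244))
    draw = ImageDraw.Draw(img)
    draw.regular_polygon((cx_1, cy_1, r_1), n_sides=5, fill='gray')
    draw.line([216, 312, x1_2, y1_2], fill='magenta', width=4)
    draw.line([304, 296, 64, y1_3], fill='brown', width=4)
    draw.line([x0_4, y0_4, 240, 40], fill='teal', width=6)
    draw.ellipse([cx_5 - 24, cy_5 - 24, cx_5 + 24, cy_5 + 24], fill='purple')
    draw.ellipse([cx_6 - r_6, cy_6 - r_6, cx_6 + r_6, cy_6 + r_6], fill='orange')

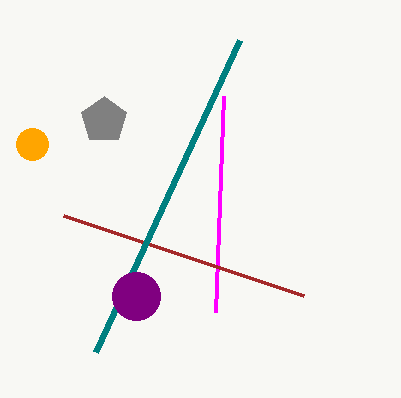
cx_1 = 104
cy_1 = 120
r_1 = 24
x1_2 = 224
y1_2 = 96
y1_3 = 216
x0_4 = 96
y0_4 = 352
cx_5 = 136
cy_5 = 296
cx_6 = 32
cy_6 = 144
r_6 = 16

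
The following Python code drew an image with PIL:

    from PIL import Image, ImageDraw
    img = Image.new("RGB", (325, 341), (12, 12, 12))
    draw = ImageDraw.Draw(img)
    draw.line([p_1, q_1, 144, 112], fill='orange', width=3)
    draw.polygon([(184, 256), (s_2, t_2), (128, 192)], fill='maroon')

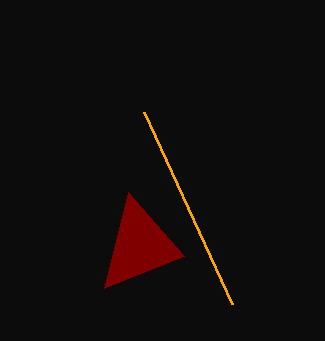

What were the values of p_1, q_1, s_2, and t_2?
p_1 = 232, q_1 = 304, s_2 = 104, t_2 = 288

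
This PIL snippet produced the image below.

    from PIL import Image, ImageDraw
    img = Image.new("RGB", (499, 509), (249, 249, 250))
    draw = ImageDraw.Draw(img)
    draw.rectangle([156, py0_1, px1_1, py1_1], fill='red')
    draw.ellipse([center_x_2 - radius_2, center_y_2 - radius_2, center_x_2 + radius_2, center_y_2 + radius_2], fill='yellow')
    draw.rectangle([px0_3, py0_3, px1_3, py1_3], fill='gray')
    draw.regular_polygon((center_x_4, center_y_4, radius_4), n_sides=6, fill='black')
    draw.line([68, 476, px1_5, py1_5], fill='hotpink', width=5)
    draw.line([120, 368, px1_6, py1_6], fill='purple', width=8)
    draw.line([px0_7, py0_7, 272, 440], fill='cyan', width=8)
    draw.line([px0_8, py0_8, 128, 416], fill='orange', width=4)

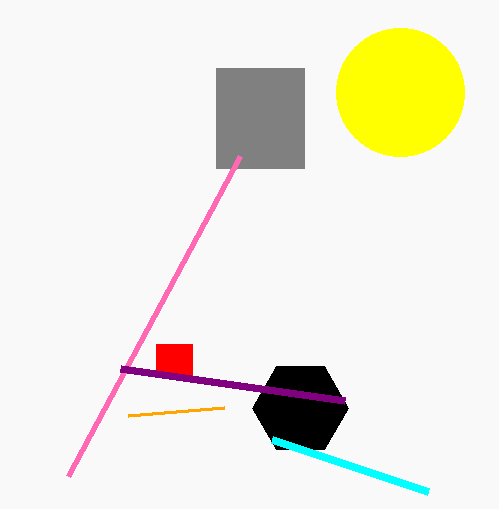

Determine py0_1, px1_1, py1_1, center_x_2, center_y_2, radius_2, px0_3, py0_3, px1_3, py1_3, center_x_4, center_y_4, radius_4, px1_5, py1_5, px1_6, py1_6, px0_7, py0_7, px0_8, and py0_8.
py0_1 = 344; px1_1 = 192; py1_1 = 376; center_x_2 = 400; center_y_2 = 92; radius_2 = 64; px0_3 = 216; py0_3 = 68; px1_3 = 304; py1_3 = 168; center_x_4 = 300; center_y_4 = 408; radius_4 = 48; px1_5 = 240; py1_5 = 156; px1_6 = 344; py1_6 = 400; px0_7 = 428; py0_7 = 492; px0_8 = 224; py0_8 = 408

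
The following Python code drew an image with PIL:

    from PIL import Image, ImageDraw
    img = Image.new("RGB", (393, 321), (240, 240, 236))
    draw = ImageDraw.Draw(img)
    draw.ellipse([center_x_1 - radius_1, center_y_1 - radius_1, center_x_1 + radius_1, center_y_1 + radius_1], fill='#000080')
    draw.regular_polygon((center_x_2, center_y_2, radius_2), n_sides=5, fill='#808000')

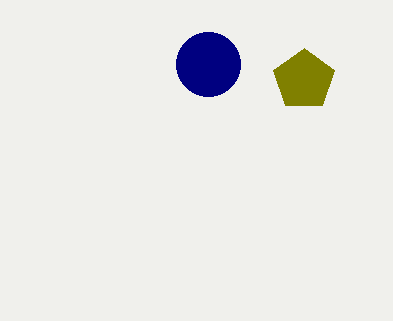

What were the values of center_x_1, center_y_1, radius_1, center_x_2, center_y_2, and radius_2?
center_x_1 = 208, center_y_1 = 64, radius_1 = 32, center_x_2 = 304, center_y_2 = 80, radius_2 = 32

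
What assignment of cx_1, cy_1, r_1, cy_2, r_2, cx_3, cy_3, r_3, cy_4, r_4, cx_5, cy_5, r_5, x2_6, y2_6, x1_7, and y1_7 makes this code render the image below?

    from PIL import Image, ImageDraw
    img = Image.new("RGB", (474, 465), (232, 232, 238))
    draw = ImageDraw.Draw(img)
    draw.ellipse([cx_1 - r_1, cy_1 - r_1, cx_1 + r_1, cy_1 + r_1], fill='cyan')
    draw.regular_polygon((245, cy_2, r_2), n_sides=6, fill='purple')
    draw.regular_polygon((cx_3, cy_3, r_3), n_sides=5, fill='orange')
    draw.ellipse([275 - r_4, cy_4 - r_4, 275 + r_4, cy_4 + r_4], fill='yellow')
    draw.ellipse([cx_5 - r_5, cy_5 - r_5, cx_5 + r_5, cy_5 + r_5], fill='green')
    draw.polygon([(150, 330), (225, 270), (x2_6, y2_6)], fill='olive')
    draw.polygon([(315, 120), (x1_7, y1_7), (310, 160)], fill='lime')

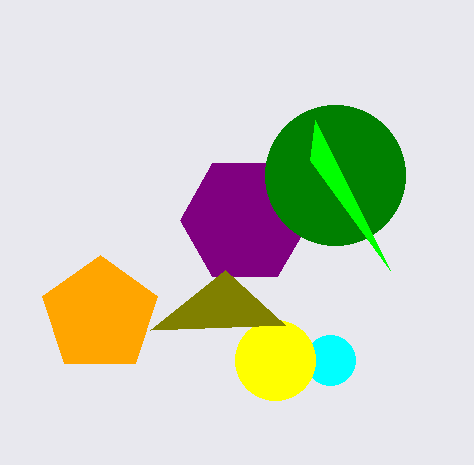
cx_1 = 330; cy_1 = 360; r_1 = 25; cy_2 = 220; r_2 = 65; cx_3 = 100; cy_3 = 315; r_3 = 60; cy_4 = 360; r_4 = 40; cx_5 = 335; cy_5 = 175; r_5 = 70; x2_6 = 285; y2_6 = 325; x1_7 = 390; y1_7 = 270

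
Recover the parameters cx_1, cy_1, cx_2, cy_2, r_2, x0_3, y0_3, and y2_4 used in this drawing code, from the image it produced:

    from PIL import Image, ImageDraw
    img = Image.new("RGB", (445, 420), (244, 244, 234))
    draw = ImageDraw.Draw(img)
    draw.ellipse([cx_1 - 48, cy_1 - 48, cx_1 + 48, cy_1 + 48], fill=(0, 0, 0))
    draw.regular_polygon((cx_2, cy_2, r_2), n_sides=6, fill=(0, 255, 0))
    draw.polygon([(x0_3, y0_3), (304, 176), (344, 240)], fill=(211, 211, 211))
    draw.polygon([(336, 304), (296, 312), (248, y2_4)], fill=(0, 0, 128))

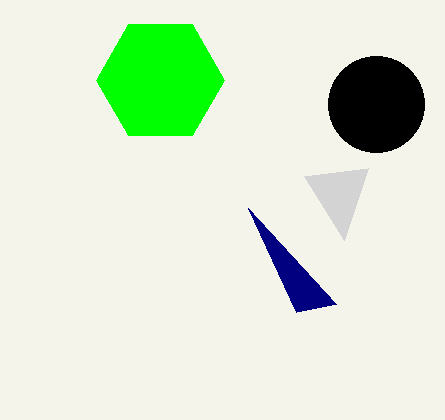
cx_1 = 376; cy_1 = 104; cx_2 = 160; cy_2 = 80; r_2 = 64; x0_3 = 368; y0_3 = 168; y2_4 = 208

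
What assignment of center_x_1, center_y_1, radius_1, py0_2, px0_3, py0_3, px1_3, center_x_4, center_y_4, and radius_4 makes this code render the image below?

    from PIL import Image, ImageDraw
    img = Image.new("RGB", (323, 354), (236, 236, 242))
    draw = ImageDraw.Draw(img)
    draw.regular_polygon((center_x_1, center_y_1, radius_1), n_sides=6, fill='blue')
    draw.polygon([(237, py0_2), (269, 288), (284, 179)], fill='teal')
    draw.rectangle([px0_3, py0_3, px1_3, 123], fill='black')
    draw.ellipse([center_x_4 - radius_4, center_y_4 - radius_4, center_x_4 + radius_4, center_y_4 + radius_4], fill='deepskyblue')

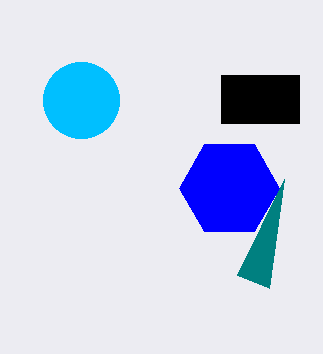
center_x_1 = 229, center_y_1 = 188, radius_1 = 50, py0_2 = 275, px0_3 = 221, py0_3 = 75, px1_3 = 299, center_x_4 = 81, center_y_4 = 100, radius_4 = 38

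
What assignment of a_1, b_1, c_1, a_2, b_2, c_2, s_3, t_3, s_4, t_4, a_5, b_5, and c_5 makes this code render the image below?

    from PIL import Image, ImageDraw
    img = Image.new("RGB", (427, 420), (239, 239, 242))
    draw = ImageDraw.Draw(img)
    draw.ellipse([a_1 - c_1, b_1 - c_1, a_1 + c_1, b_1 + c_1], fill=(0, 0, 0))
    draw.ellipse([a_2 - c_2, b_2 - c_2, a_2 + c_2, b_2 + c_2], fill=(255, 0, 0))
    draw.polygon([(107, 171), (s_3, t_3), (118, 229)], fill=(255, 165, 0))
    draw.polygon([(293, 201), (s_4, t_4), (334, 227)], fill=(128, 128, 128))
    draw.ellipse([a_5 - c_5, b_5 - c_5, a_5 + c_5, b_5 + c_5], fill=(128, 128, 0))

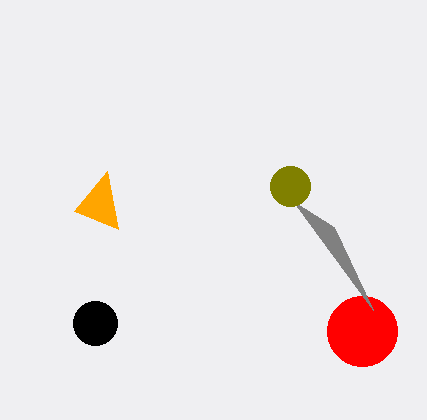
a_1 = 95; b_1 = 323; c_1 = 22; a_2 = 362; b_2 = 331; c_2 = 35; s_3 = 74; t_3 = 211; s_4 = 373; t_4 = 310; a_5 = 290; b_5 = 186; c_5 = 20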